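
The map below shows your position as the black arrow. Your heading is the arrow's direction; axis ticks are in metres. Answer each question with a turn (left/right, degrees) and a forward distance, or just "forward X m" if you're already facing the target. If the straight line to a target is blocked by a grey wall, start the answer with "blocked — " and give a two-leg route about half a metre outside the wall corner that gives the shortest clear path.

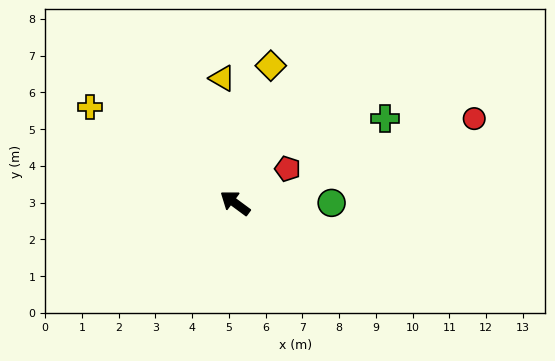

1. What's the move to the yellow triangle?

turn right 48°, forward 3.4 m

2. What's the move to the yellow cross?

turn left 3°, forward 4.7 m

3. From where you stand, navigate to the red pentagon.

turn right 110°, forward 1.7 m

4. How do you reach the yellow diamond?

turn right 68°, forward 3.9 m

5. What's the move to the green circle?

turn right 143°, forward 2.6 m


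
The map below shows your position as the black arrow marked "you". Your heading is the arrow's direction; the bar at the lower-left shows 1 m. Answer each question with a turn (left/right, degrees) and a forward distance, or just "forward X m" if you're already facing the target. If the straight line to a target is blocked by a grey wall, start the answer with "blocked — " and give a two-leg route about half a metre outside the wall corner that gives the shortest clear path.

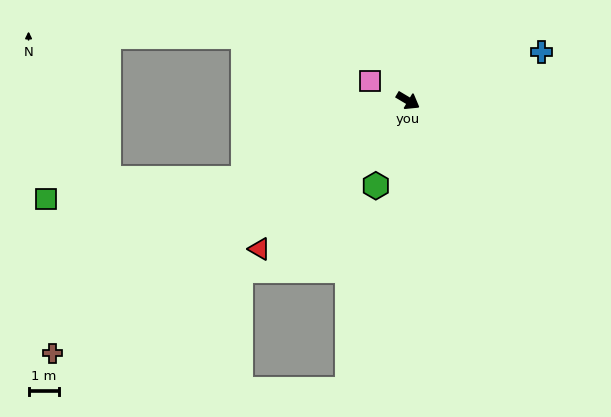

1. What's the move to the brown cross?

turn right 114°, forward 14.5 m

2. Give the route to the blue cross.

turn left 51°, forward 4.7 m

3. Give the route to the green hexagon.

turn right 80°, forward 3.0 m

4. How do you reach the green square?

blocked — turn right 124°, forward 6.1 m, then turn right 19°, forward 6.6 m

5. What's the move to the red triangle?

turn right 104°, forward 7.0 m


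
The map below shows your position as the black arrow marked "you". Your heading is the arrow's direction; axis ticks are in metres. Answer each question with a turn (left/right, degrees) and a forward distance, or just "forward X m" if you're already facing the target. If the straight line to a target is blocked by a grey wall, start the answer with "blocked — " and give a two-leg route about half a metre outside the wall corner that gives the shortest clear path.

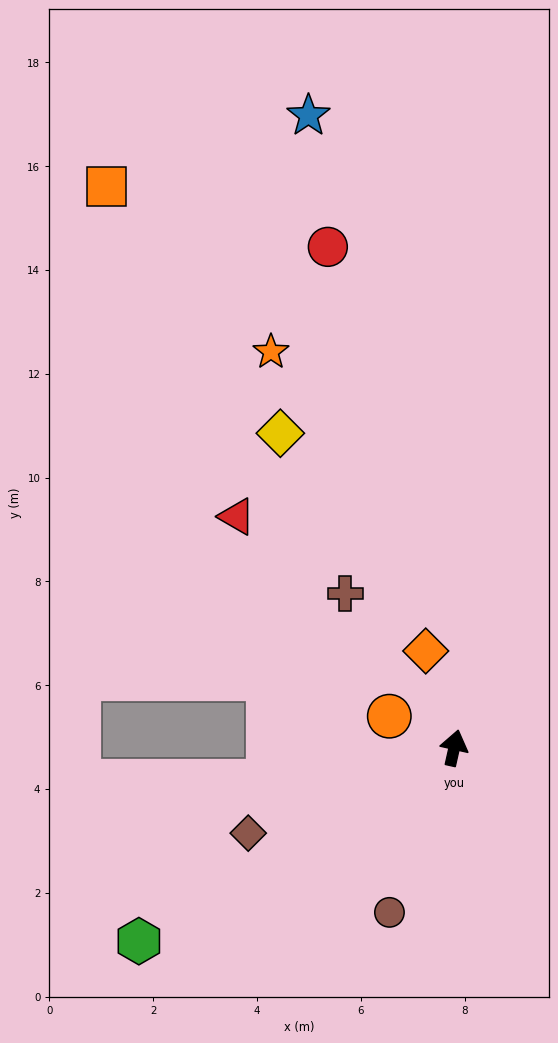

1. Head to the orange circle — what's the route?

turn left 77°, forward 1.4 m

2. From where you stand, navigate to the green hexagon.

turn left 134°, forward 7.1 m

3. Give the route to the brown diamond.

turn left 125°, forward 4.3 m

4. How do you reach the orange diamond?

turn left 29°, forward 1.9 m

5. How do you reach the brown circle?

turn left 171°, forward 3.4 m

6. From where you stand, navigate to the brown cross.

turn left 48°, forward 3.6 m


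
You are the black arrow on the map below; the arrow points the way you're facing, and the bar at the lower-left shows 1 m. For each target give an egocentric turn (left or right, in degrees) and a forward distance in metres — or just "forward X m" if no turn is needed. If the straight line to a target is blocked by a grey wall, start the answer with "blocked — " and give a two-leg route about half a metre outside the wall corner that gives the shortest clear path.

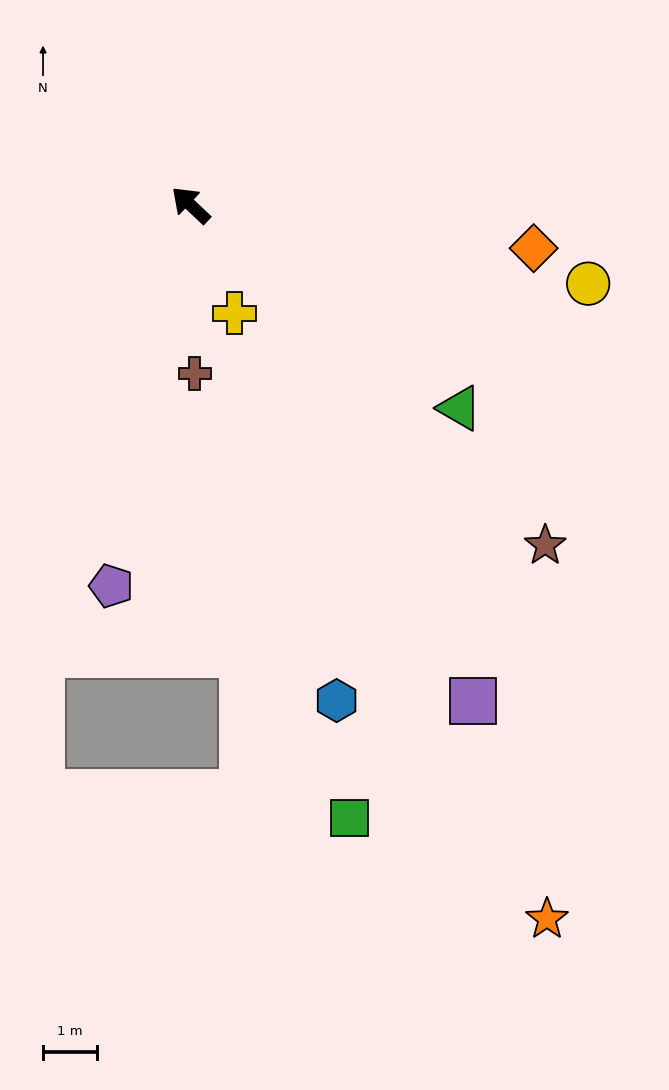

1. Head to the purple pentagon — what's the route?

turn left 122°, forward 7.2 m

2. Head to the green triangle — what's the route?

turn right 174°, forward 6.2 m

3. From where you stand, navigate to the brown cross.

turn left 135°, forward 3.1 m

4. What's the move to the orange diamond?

turn right 144°, forward 6.4 m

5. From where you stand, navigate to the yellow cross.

turn left 155°, forward 2.2 m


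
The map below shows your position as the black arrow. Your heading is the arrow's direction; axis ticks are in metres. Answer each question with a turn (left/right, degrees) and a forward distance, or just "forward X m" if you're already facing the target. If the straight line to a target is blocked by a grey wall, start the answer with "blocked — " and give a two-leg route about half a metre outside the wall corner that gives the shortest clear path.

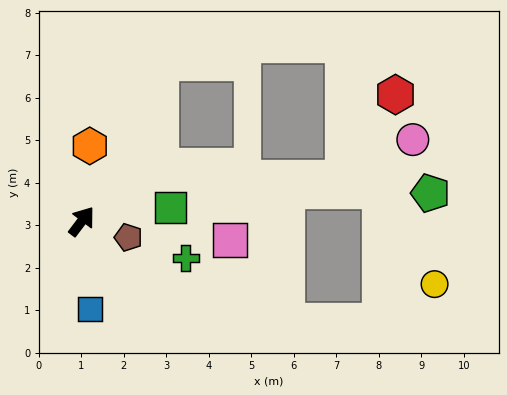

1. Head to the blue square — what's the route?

turn right 137°, forward 2.1 m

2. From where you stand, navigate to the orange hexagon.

turn left 31°, forward 1.8 m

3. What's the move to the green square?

turn right 44°, forward 2.1 m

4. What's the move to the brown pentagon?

turn right 72°, forward 1.2 m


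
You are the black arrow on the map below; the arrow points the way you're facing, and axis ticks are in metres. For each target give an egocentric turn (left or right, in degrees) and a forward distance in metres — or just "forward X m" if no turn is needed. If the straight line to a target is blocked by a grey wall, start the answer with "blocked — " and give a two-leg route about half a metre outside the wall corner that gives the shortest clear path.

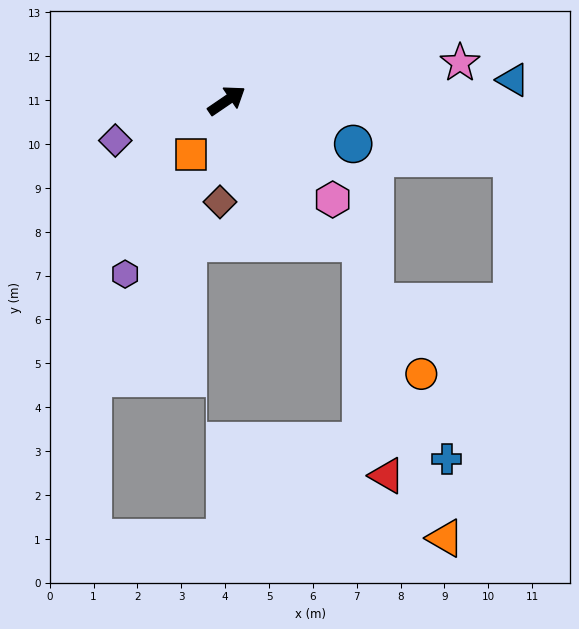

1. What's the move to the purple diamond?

turn left 165°, forward 2.7 m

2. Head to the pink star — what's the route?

turn right 25°, forward 5.4 m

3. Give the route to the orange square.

turn right 158°, forward 1.5 m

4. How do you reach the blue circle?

turn right 53°, forward 3.0 m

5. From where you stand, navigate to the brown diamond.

turn right 128°, forward 2.3 m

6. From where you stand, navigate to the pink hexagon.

turn right 77°, forward 3.3 m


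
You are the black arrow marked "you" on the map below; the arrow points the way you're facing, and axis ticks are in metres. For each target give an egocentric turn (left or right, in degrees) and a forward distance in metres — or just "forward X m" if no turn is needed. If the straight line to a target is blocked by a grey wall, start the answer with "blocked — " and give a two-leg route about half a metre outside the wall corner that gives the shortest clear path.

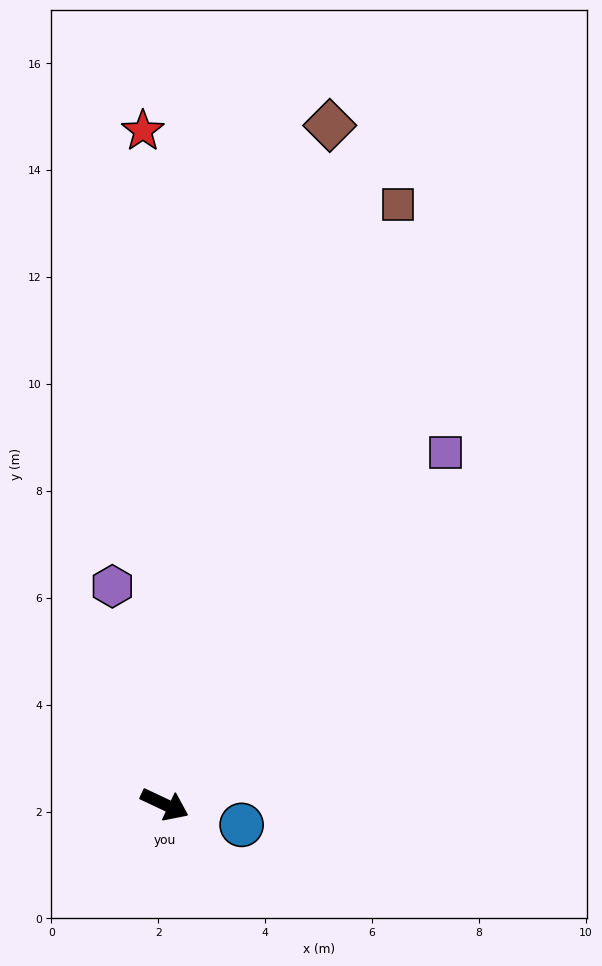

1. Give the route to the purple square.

turn left 77°, forward 8.4 m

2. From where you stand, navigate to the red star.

turn left 117°, forward 12.6 m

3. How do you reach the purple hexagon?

turn left 129°, forward 4.2 m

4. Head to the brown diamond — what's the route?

turn left 102°, forward 13.1 m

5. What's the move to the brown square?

turn left 94°, forward 12.0 m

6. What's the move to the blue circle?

turn left 10°, forward 1.5 m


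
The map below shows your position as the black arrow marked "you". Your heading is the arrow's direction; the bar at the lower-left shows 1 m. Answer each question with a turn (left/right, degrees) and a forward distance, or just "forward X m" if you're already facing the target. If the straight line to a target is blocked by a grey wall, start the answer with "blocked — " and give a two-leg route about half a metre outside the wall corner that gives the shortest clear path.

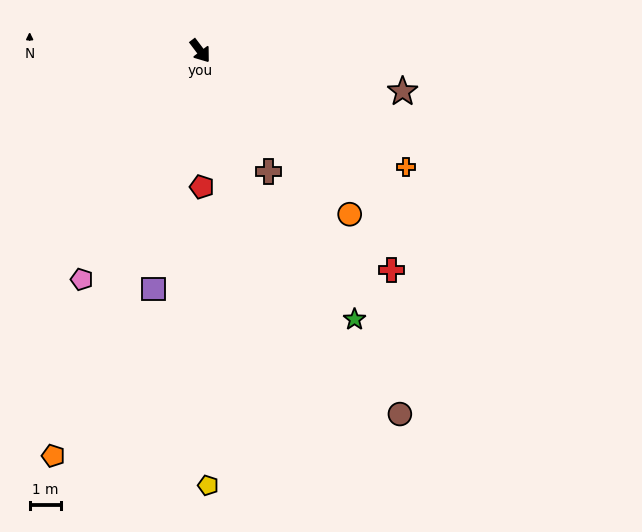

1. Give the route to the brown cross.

turn right 8°, forward 4.4 m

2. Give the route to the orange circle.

turn left 5°, forward 7.1 m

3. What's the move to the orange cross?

turn left 23°, forward 7.6 m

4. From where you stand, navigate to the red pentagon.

turn right 36°, forward 4.4 m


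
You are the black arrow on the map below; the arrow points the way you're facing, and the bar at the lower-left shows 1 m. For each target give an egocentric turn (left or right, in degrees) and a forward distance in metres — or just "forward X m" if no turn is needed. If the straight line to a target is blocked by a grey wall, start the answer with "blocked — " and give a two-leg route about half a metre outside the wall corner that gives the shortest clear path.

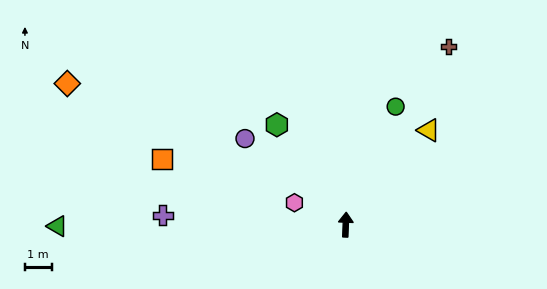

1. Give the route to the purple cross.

turn left 89°, forward 6.9 m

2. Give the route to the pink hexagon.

turn left 69°, forward 2.1 m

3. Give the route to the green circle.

turn right 21°, forward 4.8 m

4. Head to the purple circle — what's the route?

turn left 52°, forward 5.0 m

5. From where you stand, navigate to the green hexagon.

turn left 37°, forward 4.6 m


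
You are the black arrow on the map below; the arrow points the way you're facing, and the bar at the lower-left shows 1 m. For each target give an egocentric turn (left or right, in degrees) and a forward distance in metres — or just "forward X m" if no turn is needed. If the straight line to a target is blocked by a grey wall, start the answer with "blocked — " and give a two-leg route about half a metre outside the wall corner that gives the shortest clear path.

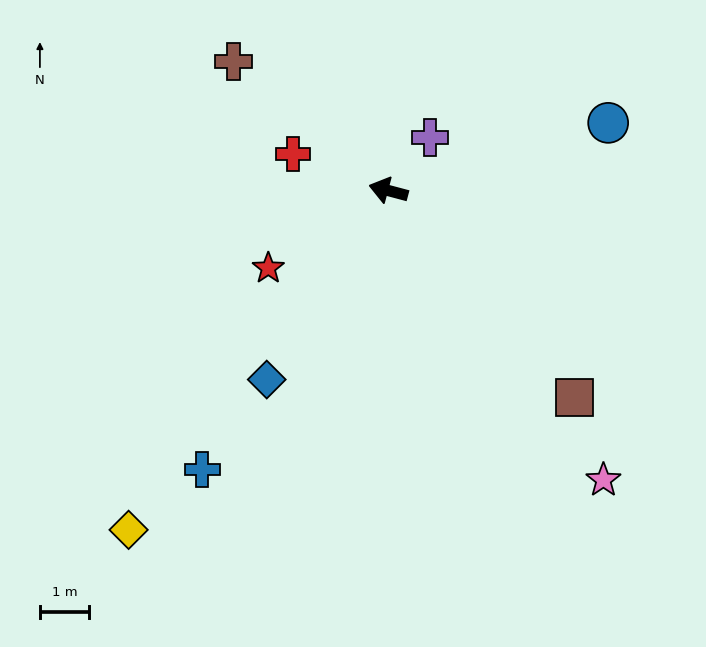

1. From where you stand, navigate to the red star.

turn left 48°, forward 2.9 m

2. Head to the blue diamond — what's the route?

turn left 72°, forward 4.6 m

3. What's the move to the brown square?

turn left 147°, forward 5.7 m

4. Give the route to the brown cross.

turn right 25°, forward 4.1 m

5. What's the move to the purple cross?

turn right 113°, forward 1.4 m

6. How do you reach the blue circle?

turn right 148°, forward 4.7 m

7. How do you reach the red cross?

turn right 6°, forward 2.1 m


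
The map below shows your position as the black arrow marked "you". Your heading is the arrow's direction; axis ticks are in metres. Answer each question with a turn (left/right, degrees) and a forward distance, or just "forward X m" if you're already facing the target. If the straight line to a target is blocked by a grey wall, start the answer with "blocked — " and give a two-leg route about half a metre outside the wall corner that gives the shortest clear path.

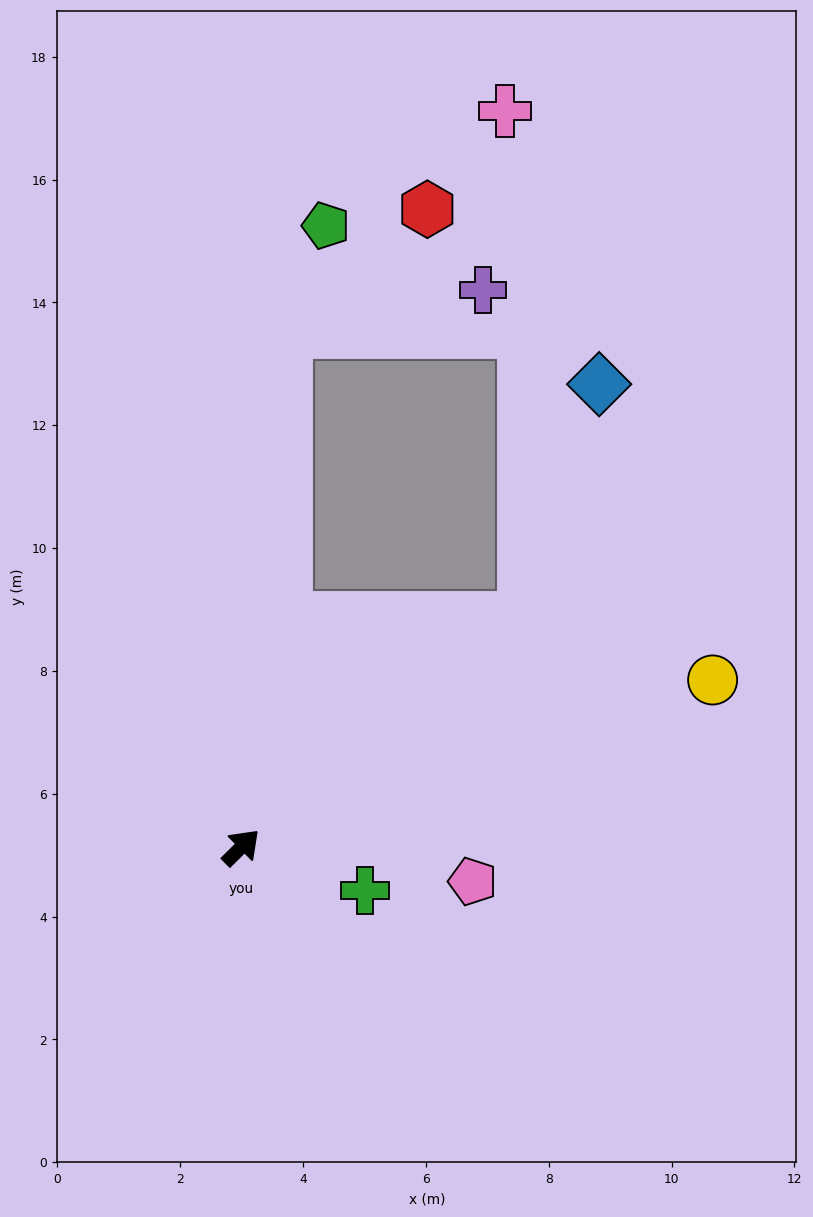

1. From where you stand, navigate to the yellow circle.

turn right 25°, forward 8.1 m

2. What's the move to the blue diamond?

blocked — turn right 6°, forward 5.9 m, then turn left 33°, forward 4.0 m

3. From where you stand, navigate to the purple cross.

blocked — turn left 40°, forward 8.4 m, then turn right 73°, forward 3.3 m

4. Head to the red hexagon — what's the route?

blocked — turn left 40°, forward 8.4 m, then turn right 44°, forward 3.0 m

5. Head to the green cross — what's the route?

turn right 64°, forward 2.1 m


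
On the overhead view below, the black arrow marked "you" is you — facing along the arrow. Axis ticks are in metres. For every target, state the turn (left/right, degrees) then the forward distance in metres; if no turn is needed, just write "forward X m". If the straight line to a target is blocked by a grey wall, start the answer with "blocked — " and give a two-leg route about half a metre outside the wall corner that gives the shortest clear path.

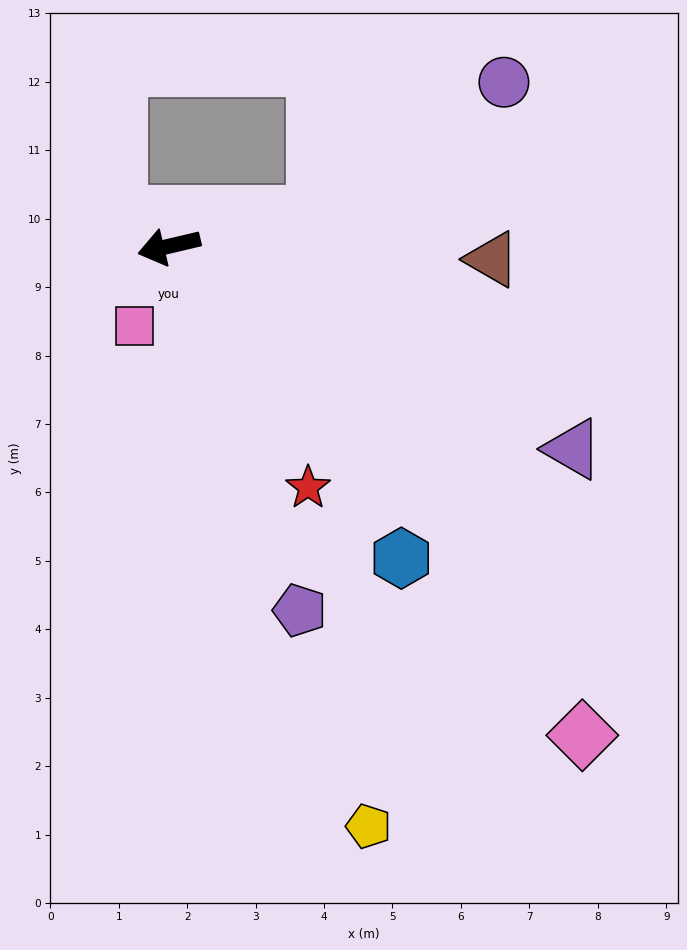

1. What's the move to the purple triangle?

turn left 140°, forward 6.6 m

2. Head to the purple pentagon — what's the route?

turn left 96°, forward 5.7 m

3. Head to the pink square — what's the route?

turn left 53°, forward 1.3 m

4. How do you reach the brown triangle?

turn left 164°, forward 4.7 m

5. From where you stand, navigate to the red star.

turn left 107°, forward 4.1 m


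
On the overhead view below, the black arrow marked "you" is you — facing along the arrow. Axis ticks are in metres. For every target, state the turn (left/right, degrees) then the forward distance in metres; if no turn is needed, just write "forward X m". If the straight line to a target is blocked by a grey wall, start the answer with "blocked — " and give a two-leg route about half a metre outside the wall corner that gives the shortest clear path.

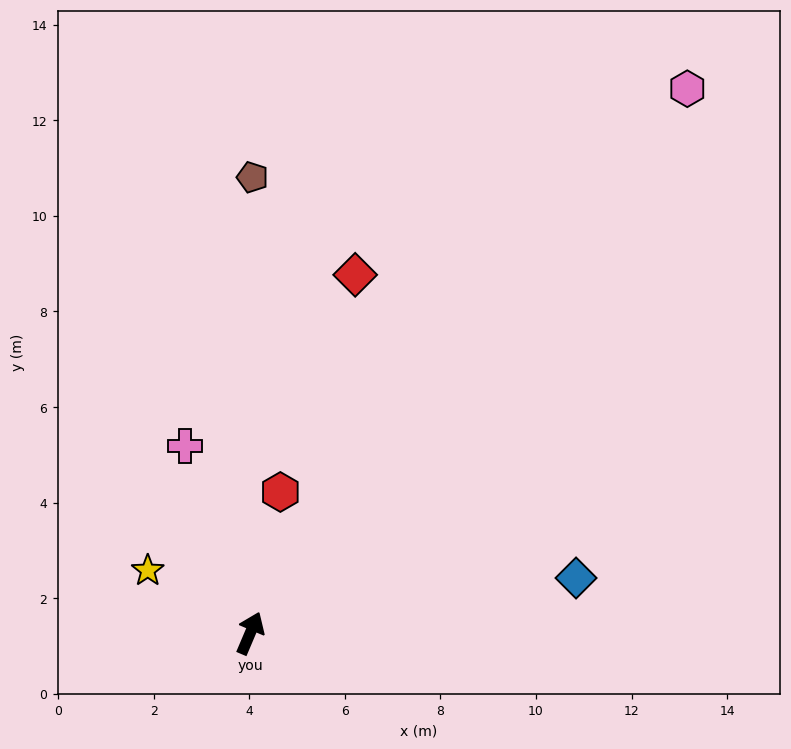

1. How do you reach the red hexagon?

turn left 11°, forward 3.0 m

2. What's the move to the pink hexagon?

turn right 16°, forward 14.6 m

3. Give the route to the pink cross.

turn left 42°, forward 4.1 m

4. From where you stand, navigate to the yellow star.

turn left 82°, forward 2.5 m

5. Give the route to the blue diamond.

turn right 57°, forward 6.9 m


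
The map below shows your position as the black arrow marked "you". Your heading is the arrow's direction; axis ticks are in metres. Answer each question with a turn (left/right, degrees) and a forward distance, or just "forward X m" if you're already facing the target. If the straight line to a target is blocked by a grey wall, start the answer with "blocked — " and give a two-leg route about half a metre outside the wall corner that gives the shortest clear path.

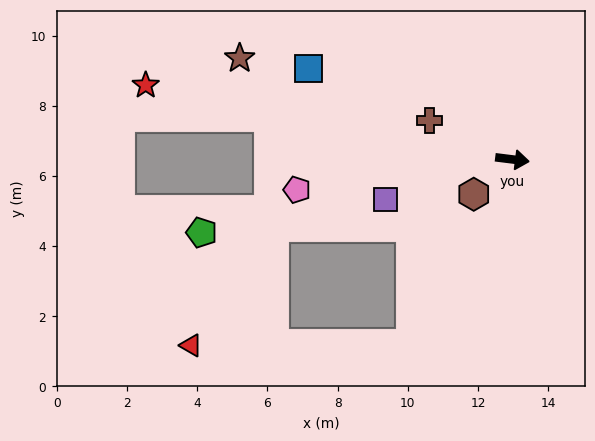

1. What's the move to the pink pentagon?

turn right 165°, forward 6.2 m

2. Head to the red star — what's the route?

turn left 176°, forward 10.7 m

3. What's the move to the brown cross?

turn left 162°, forward 2.6 m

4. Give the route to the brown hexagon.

turn right 131°, forward 1.5 m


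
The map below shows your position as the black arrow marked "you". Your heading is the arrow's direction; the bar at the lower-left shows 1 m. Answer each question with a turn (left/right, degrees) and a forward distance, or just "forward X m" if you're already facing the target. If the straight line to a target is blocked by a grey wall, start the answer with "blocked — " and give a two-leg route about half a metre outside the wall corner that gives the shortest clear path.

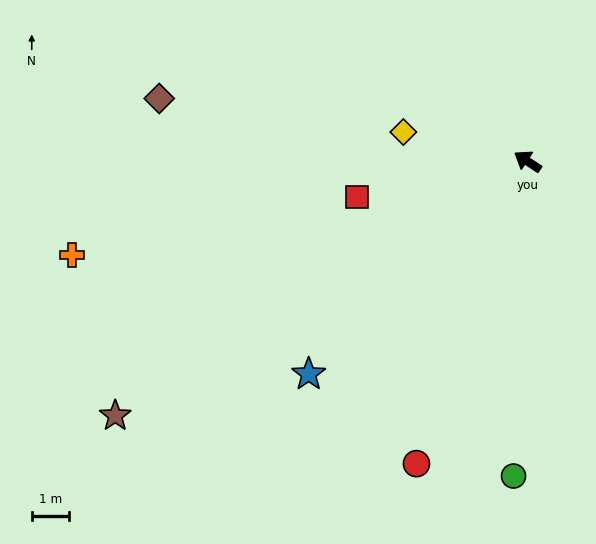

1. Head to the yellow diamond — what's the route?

turn left 20°, forward 3.5 m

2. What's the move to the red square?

turn left 45°, forward 4.7 m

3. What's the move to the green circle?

turn left 121°, forward 8.5 m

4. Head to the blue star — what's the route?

turn left 78°, forward 8.3 m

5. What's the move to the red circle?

turn left 103°, forward 8.7 m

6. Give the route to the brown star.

turn left 65°, forward 13.1 m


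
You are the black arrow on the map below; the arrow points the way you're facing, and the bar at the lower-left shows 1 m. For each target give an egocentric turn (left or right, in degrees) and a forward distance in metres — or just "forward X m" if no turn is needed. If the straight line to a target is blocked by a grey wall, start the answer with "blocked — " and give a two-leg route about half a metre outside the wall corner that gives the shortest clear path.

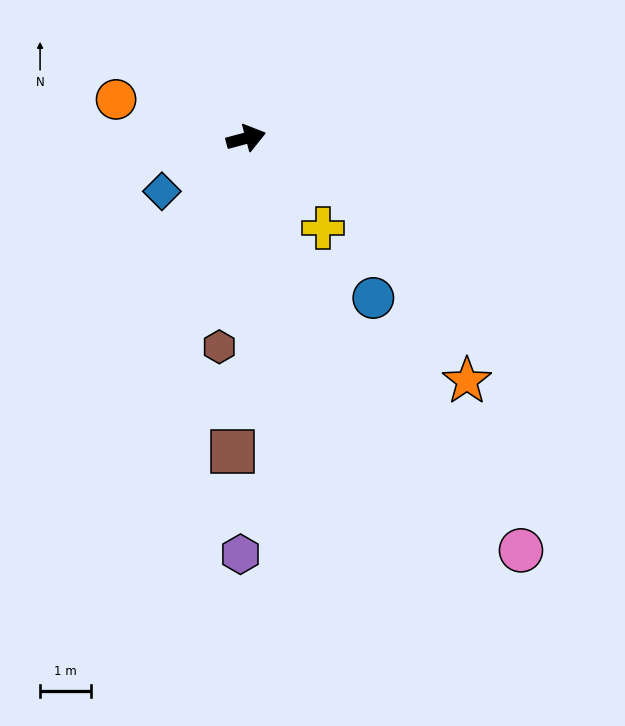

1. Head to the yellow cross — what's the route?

turn right 64°, forward 2.3 m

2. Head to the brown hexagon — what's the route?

turn right 112°, forward 4.1 m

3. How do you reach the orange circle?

turn left 148°, forward 2.7 m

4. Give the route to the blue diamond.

turn right 163°, forward 1.9 m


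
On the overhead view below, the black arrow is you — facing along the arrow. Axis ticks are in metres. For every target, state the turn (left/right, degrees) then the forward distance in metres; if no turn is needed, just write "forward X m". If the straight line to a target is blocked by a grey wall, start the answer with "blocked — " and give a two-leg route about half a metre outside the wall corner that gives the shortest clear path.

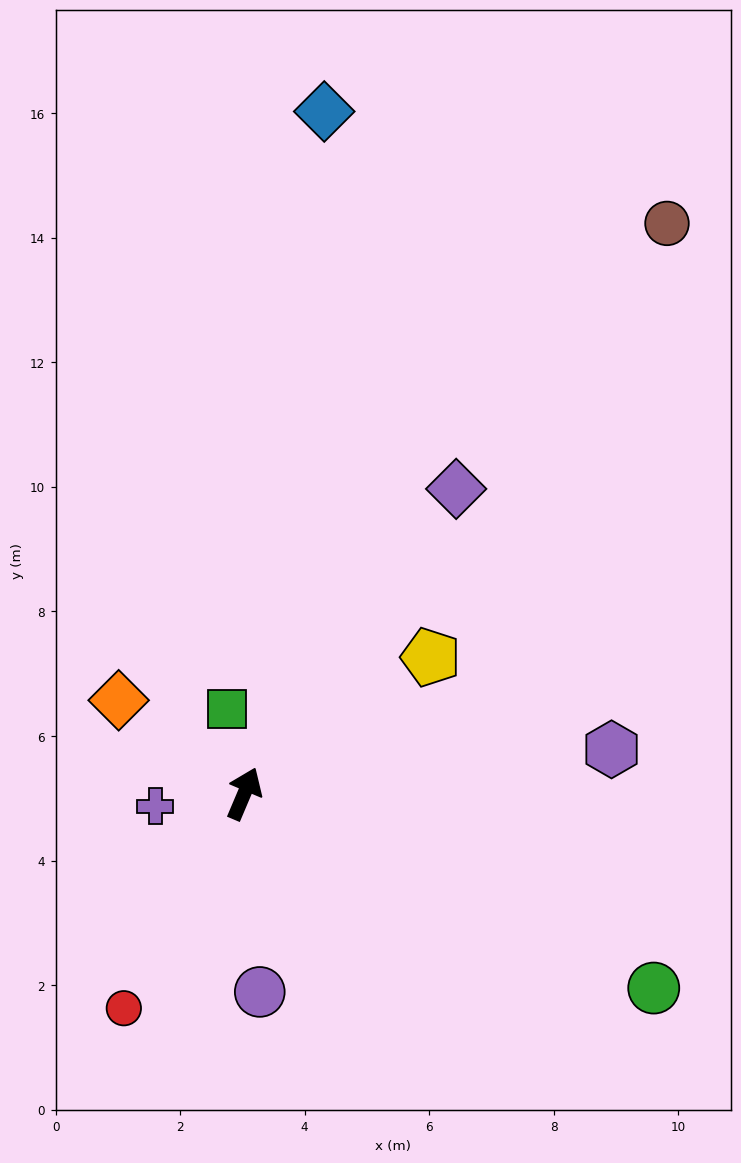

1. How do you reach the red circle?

turn left 174°, forward 4.0 m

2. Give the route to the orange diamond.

turn left 76°, forward 2.5 m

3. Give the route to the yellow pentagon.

turn right 31°, forward 3.7 m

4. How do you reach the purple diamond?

turn right 12°, forward 6.0 m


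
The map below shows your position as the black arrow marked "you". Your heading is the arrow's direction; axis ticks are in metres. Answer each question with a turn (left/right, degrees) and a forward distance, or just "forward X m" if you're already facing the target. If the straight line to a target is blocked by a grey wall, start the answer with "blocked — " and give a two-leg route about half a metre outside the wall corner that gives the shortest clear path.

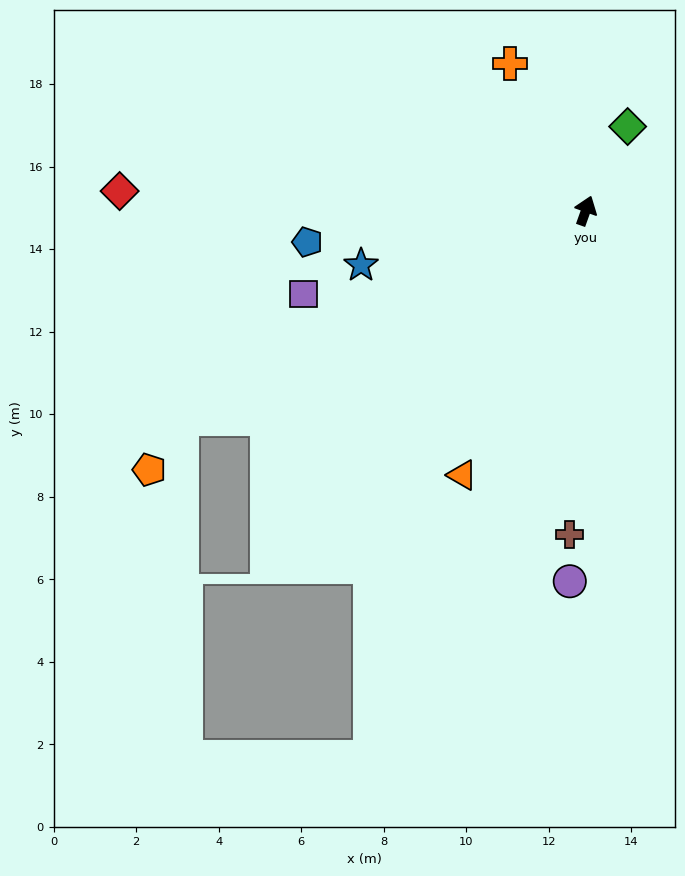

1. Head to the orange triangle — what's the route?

turn left 175°, forward 7.1 m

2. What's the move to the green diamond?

turn right 7°, forward 2.3 m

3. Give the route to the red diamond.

turn left 107°, forward 11.3 m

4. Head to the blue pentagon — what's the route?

turn left 116°, forward 6.8 m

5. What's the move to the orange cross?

turn left 47°, forward 4.0 m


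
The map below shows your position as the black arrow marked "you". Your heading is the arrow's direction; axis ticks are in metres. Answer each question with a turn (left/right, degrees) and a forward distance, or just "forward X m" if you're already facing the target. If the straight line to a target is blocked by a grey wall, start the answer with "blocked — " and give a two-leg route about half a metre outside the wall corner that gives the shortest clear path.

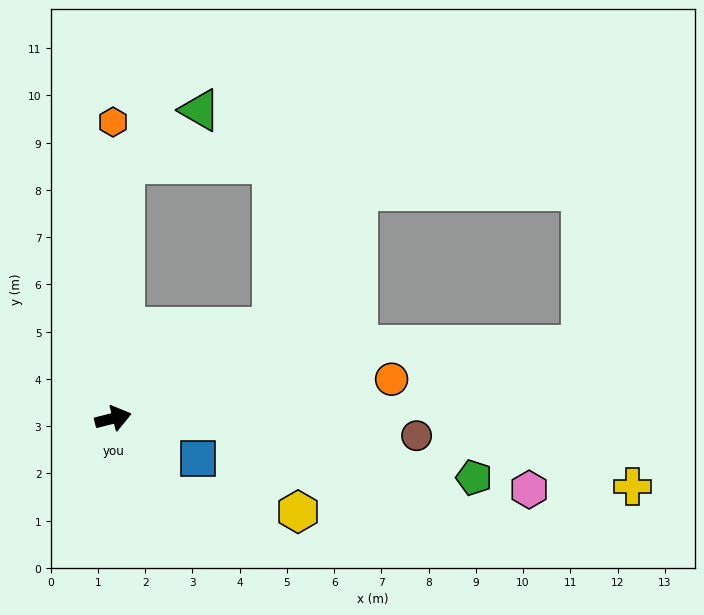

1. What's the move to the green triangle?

blocked — turn left 73°, forward 5.4 m, then turn right 52°, forward 2.0 m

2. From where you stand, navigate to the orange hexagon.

turn left 76°, forward 6.3 m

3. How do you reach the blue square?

turn right 40°, forward 2.0 m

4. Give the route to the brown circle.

turn right 17°, forward 6.4 m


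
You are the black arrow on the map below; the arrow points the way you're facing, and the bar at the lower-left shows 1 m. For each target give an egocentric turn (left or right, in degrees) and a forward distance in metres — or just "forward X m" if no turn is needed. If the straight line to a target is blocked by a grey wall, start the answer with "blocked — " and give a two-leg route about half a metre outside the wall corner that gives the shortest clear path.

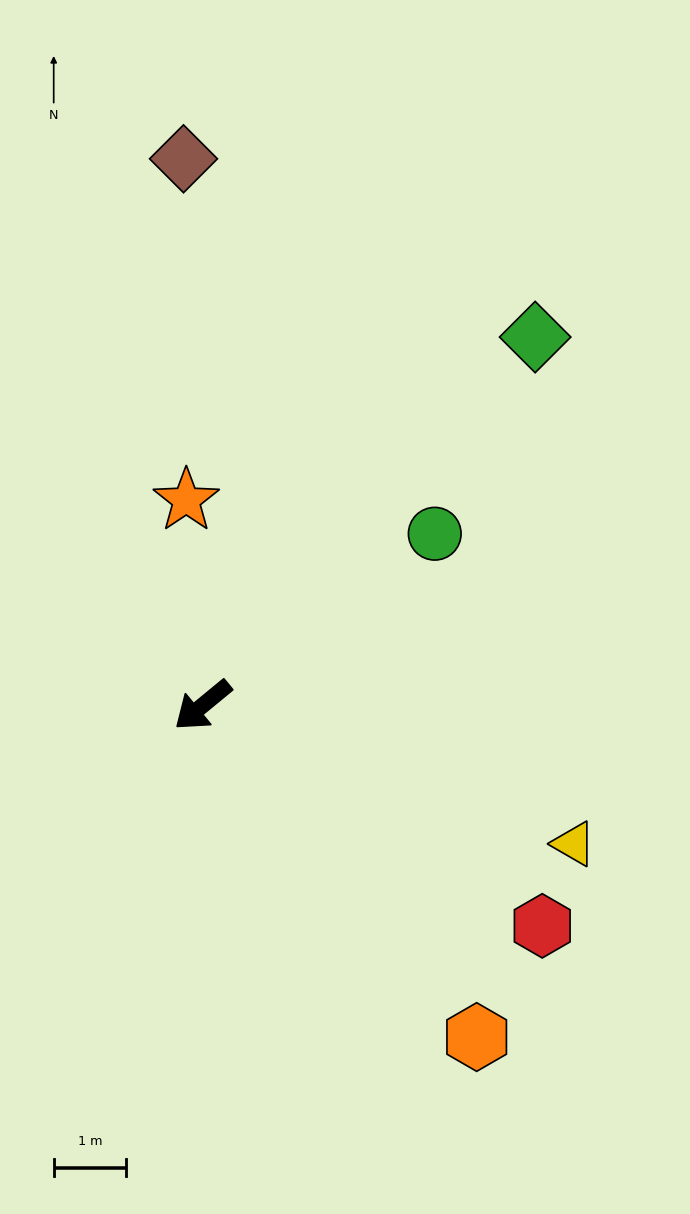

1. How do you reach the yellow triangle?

turn left 120°, forward 5.5 m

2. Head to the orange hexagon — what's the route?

turn left 90°, forward 5.9 m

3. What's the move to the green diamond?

turn right 172°, forward 6.8 m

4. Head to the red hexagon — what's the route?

turn left 108°, forward 5.6 m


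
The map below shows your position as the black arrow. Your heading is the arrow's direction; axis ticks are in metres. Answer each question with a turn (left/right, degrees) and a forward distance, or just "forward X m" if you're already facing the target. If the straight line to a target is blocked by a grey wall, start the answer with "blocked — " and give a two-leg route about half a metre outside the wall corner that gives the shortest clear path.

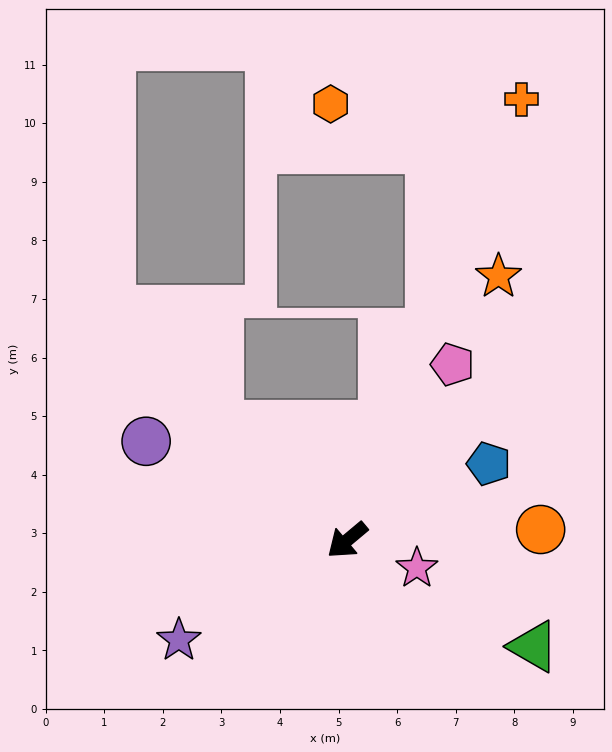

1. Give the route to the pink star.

turn left 118°, forward 1.3 m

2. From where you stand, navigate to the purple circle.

turn right 66°, forward 3.8 m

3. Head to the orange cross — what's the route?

turn right 151°, forward 8.1 m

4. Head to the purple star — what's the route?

turn right 9°, forward 3.3 m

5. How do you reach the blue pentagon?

turn left 168°, forward 2.7 m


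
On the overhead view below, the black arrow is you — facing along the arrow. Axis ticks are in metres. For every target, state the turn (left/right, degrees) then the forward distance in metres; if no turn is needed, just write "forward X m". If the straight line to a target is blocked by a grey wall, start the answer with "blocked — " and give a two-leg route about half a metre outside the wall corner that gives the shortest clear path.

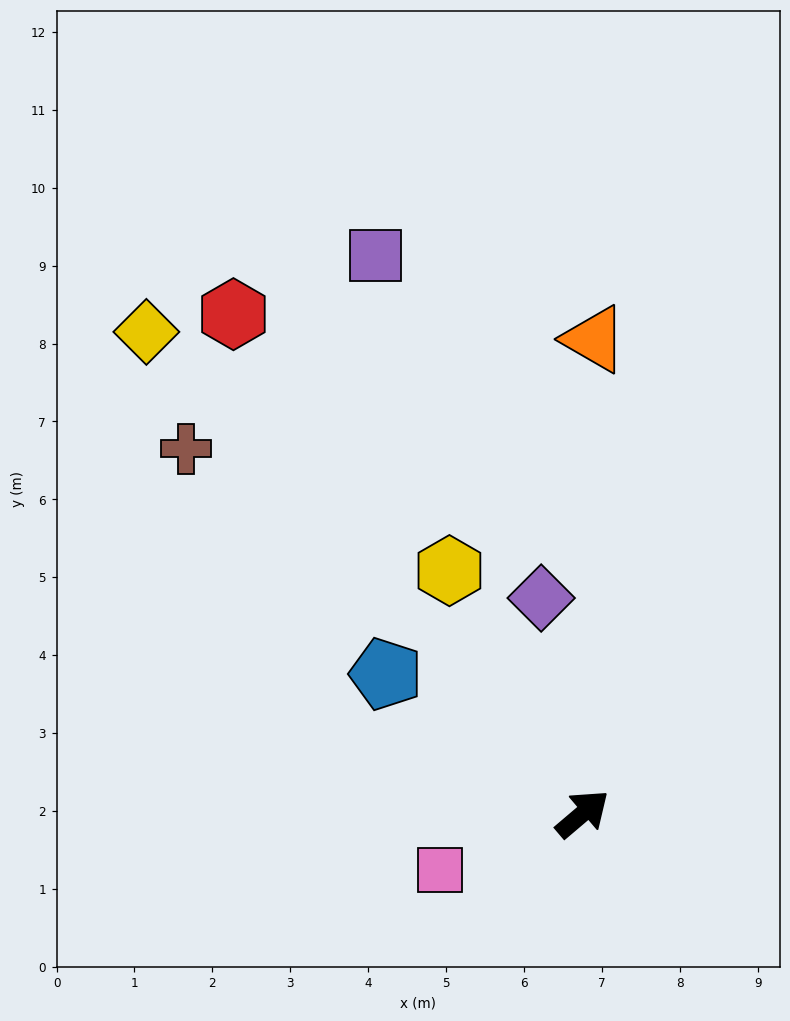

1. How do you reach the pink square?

turn left 161°, forward 2.0 m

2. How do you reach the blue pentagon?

turn left 104°, forward 3.1 m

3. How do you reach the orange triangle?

turn left 48°, forward 6.1 m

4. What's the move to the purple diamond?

turn left 61°, forward 2.8 m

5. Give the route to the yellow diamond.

turn left 92°, forward 8.3 m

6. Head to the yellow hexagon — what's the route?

turn left 78°, forward 3.6 m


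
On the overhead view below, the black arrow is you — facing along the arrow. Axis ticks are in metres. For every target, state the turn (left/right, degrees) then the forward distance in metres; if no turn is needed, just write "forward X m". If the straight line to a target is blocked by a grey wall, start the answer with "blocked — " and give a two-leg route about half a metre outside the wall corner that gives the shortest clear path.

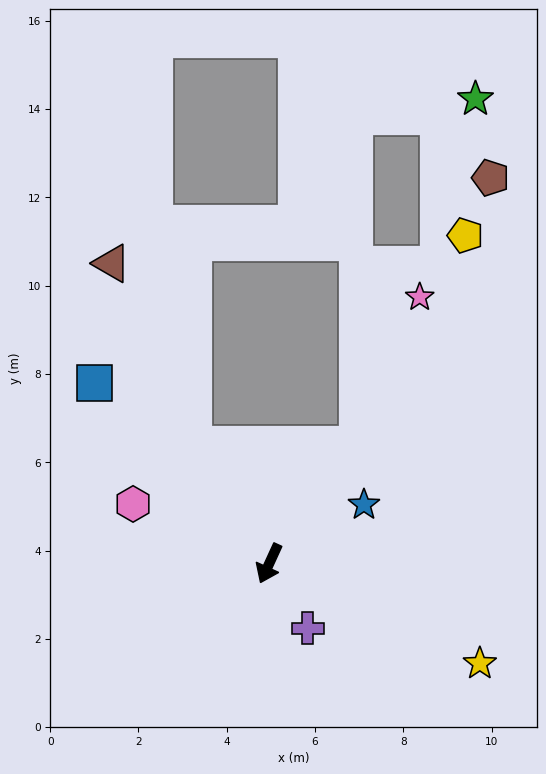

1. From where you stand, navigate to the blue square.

turn right 111°, forward 5.7 m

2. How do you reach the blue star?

turn left 146°, forward 2.5 m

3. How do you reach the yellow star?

turn left 89°, forward 5.3 m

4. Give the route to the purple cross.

turn left 55°, forward 1.7 m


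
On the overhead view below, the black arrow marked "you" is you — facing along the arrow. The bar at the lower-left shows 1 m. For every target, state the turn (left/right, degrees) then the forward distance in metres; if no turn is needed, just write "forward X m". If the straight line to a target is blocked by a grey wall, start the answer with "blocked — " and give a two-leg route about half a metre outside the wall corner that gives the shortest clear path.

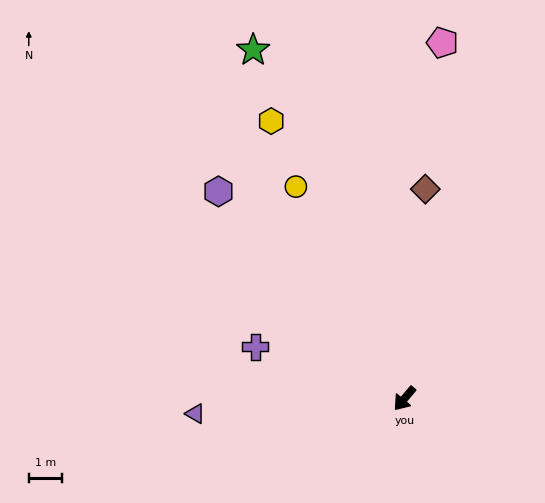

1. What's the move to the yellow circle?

turn right 113°, forward 7.2 m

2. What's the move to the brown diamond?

turn right 146°, forward 6.3 m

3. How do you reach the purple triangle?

turn right 46°, forward 6.3 m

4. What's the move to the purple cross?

turn right 69°, forward 4.7 m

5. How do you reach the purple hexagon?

turn right 98°, forward 8.4 m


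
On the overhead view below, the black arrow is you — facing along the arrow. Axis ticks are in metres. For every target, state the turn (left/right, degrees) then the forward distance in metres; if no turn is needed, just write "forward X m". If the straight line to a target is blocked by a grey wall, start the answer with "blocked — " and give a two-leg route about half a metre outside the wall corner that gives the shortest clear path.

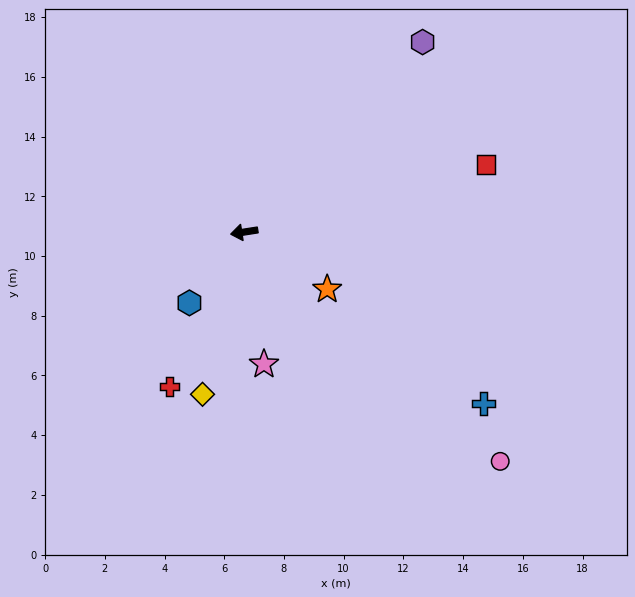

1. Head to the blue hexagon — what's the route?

turn left 43°, forward 3.0 m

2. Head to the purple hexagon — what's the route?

turn right 142°, forward 8.7 m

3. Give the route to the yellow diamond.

turn left 67°, forward 5.6 m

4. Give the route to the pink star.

turn left 90°, forward 4.5 m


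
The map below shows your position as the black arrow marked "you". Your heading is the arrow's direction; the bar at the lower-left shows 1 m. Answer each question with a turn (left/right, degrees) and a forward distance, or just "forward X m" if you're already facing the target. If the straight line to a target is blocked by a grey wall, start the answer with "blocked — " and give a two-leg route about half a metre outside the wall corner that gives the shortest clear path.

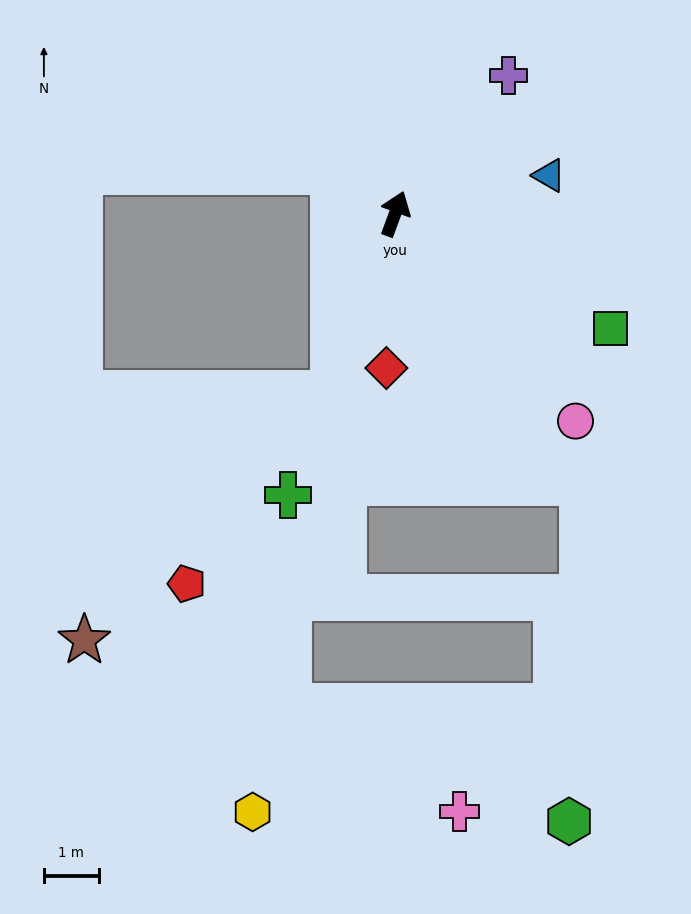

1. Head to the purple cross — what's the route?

turn right 19°, forward 3.2 m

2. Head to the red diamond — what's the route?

turn right 163°, forward 2.8 m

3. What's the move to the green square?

turn right 98°, forward 4.4 m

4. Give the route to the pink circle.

turn right 119°, forward 5.0 m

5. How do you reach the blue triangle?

turn right 56°, forward 2.9 m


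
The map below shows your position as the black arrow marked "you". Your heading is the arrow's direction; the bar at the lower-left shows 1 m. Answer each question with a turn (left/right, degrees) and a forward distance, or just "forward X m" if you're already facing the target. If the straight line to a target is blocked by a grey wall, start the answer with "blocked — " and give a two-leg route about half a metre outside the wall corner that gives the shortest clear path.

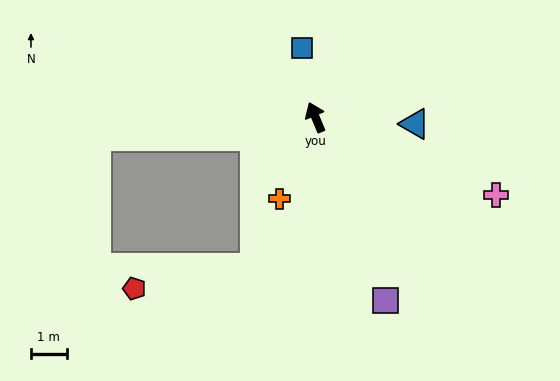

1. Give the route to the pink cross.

turn right 136°, forward 5.5 m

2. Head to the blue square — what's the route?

turn right 12°, forward 2.0 m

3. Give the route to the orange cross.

turn left 134°, forward 2.5 m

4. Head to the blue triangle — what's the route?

turn right 117°, forward 2.8 m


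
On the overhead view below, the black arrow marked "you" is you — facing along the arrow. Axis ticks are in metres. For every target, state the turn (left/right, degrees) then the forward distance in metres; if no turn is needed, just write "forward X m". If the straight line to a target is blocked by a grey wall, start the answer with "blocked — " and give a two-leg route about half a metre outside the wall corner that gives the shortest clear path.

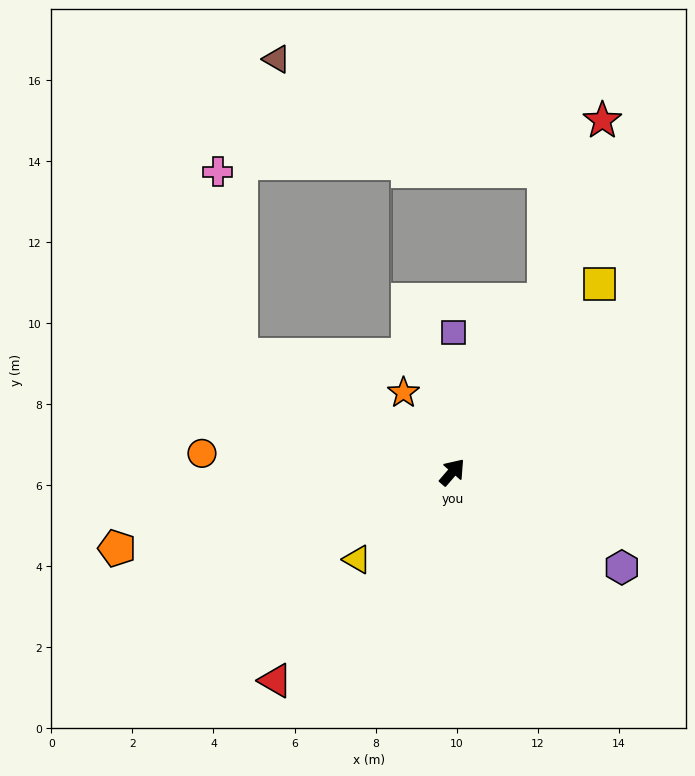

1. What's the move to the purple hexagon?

turn right 79°, forward 4.8 m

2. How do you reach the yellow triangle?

turn left 173°, forward 3.2 m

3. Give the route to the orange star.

turn left 72°, forward 2.3 m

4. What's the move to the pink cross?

blocked — turn left 102°, forward 6.0 m, then turn right 54°, forward 4.6 m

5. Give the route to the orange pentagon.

turn left 144°, forward 8.5 m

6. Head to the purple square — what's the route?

turn left 40°, forward 3.4 m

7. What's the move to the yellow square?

turn left 3°, forward 5.9 m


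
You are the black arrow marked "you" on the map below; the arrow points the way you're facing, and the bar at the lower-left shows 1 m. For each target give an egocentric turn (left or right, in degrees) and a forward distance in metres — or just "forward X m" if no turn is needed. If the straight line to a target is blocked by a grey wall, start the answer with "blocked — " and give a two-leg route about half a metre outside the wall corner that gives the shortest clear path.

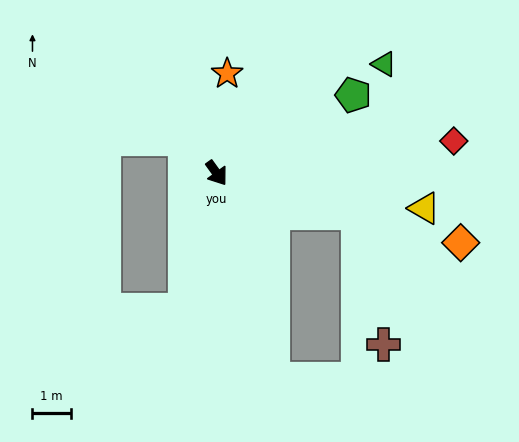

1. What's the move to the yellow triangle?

turn left 45°, forward 5.5 m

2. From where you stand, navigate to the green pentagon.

turn left 84°, forward 4.1 m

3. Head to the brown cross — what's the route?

blocked — turn left 38°, forward 3.8 m, then turn right 63°, forward 3.5 m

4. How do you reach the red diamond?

turn left 62°, forward 6.2 m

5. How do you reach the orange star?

turn left 138°, forward 2.6 m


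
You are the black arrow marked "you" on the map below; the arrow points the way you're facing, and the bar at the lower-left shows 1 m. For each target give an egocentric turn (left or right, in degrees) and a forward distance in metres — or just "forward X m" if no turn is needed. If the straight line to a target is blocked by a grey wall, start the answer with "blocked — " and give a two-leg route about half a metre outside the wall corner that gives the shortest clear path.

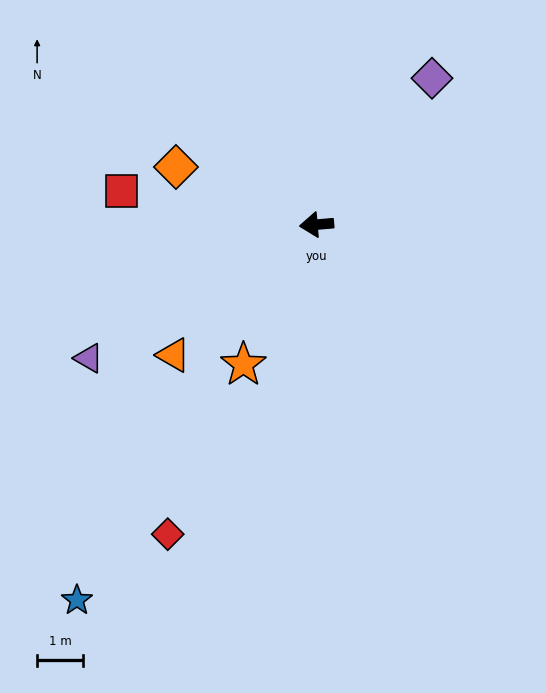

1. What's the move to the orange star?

turn left 58°, forward 3.4 m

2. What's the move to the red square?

turn right 15°, forward 4.3 m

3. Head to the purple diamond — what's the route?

turn right 133°, forward 4.0 m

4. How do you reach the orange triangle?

turn left 37°, forward 4.2 m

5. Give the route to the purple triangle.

turn left 26°, forward 5.7 m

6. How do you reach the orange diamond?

turn right 27°, forward 3.3 m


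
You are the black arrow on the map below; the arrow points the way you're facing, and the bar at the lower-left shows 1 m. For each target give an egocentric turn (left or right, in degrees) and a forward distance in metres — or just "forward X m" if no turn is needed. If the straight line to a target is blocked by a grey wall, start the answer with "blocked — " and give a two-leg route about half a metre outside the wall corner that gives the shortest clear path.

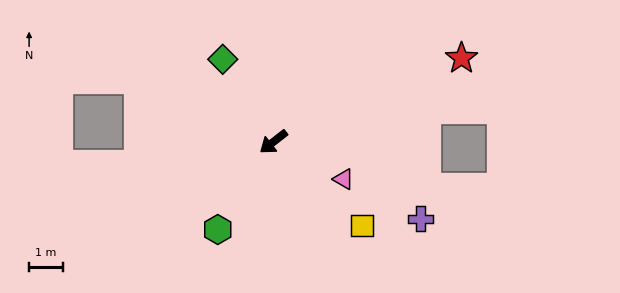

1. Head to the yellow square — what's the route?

turn left 99°, forward 3.6 m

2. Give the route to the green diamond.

turn right 96°, forward 2.9 m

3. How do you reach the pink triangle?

turn left 114°, forward 2.4 m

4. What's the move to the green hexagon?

turn left 20°, forward 3.1 m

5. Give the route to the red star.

turn left 166°, forward 6.1 m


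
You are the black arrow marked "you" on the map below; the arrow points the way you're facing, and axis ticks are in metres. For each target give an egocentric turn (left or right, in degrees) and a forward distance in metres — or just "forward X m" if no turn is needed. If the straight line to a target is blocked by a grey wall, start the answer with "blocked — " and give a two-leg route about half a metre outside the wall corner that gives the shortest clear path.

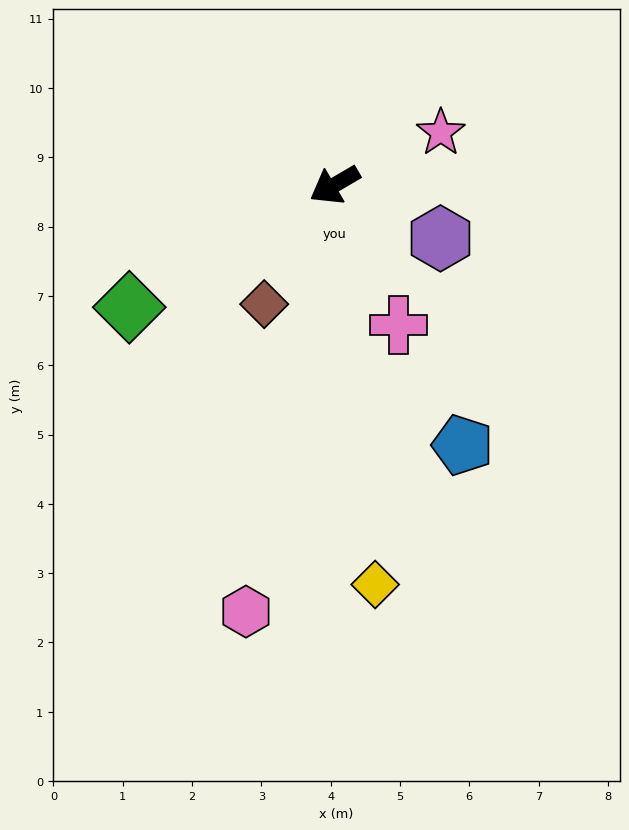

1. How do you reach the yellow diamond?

turn left 65°, forward 5.8 m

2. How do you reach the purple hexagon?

turn left 123°, forward 1.7 m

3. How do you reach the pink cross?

turn left 84°, forward 2.2 m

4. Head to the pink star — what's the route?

turn left 176°, forward 1.7 m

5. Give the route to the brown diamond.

turn left 29°, forward 2.0 m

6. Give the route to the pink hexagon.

turn left 48°, forward 6.3 m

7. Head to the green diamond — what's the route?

forward 3.4 m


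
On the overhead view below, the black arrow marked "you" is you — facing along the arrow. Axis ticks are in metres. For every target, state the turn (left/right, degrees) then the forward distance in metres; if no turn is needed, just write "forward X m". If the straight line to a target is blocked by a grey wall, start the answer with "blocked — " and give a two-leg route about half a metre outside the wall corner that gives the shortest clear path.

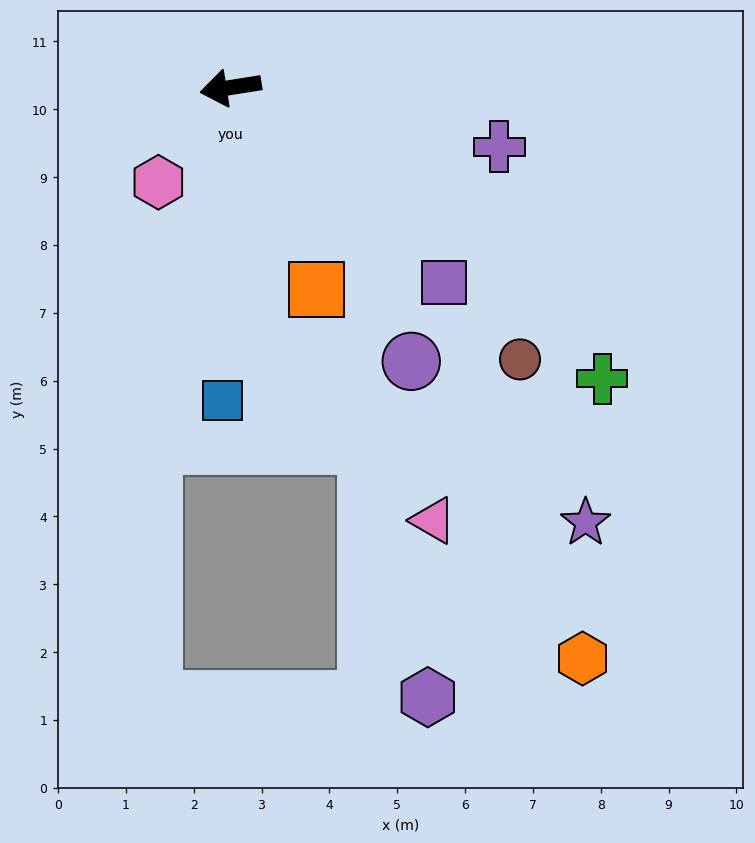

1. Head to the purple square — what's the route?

turn left 129°, forward 4.3 m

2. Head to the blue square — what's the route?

turn left 80°, forward 4.6 m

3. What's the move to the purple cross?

turn left 159°, forward 4.1 m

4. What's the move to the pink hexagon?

turn left 44°, forward 1.8 m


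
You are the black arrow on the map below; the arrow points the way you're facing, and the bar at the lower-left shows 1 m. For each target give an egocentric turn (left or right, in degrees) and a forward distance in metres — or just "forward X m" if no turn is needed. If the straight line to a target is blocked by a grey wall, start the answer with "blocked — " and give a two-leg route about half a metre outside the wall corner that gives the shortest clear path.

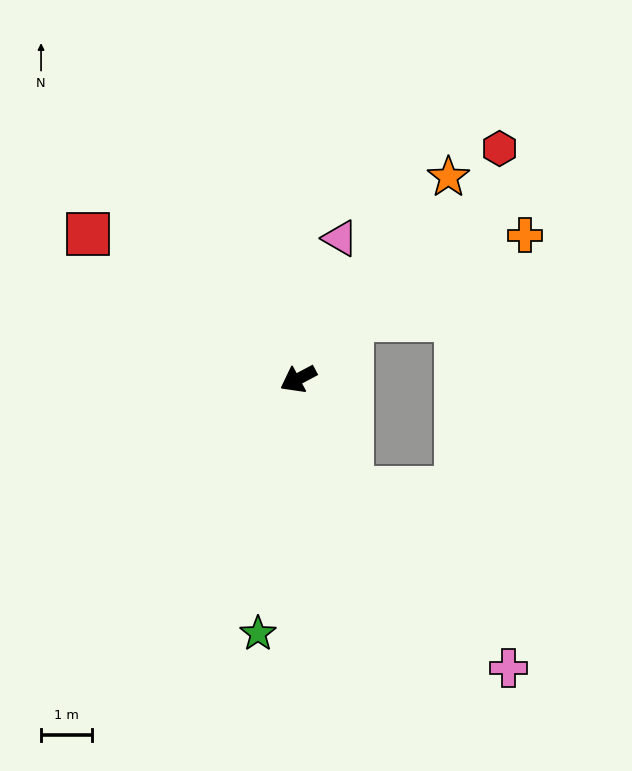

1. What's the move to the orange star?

turn right 155°, forward 4.9 m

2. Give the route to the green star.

turn left 53°, forward 5.0 m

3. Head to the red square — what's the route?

turn right 63°, forward 5.0 m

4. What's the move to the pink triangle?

turn right 135°, forward 2.9 m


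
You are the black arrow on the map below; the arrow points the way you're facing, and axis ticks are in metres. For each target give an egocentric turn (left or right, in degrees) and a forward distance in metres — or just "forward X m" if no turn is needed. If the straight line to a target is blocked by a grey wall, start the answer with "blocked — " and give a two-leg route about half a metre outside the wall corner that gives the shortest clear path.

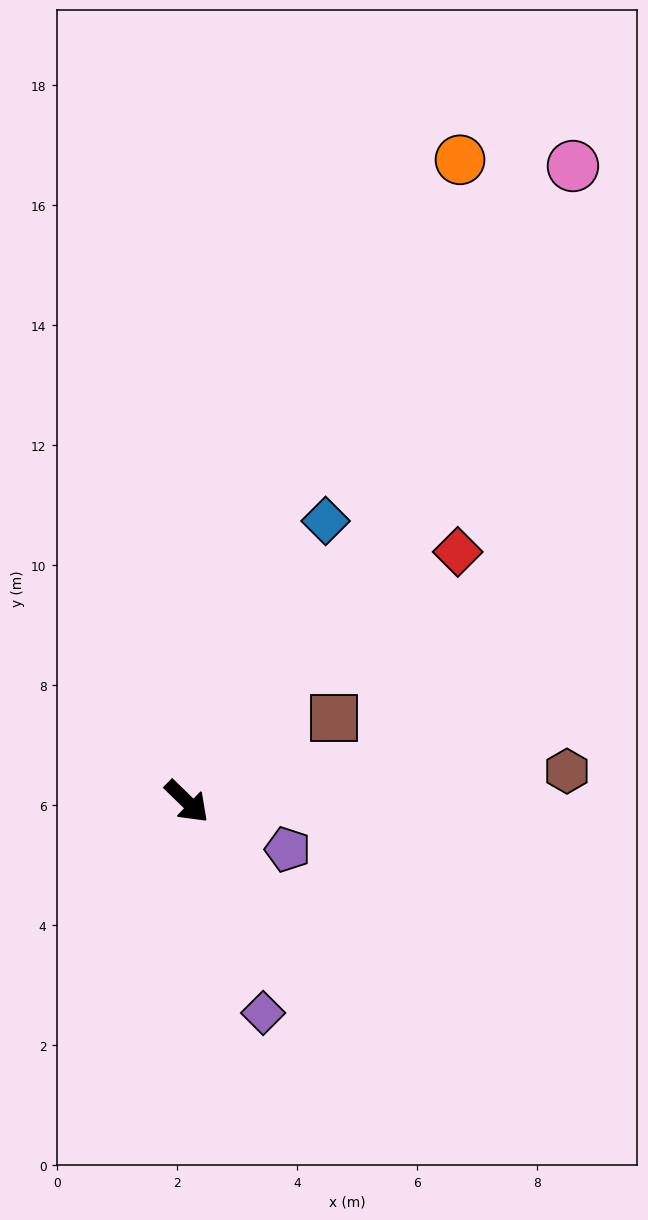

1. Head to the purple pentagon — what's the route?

turn left 19°, forward 1.9 m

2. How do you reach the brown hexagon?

turn left 49°, forward 6.4 m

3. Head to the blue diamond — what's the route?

turn left 108°, forward 5.2 m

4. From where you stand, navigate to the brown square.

turn left 74°, forward 2.8 m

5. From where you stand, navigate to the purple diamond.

turn right 26°, forward 3.7 m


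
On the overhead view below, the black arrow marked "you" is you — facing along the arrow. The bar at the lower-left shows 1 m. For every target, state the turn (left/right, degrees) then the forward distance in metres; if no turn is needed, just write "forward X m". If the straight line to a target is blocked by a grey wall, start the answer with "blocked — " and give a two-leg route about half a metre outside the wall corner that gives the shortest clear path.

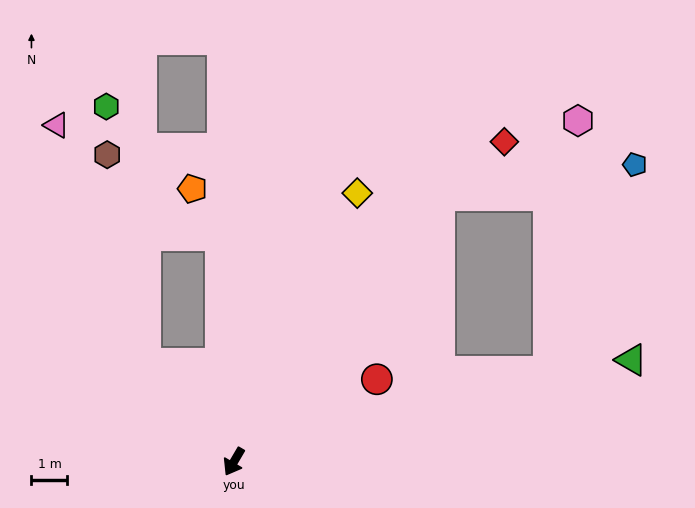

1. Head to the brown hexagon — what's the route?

blocked — turn right 108°, forward 3.7 m, then turn right 31°, forward 5.9 m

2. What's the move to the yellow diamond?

turn right 174°, forward 8.2 m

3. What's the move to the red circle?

turn left 150°, forward 4.6 m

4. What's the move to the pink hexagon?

blocked — turn left 137°, forward 9.1 m, then turn left 67°, forward 7.0 m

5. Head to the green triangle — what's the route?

turn left 135°, forward 11.4 m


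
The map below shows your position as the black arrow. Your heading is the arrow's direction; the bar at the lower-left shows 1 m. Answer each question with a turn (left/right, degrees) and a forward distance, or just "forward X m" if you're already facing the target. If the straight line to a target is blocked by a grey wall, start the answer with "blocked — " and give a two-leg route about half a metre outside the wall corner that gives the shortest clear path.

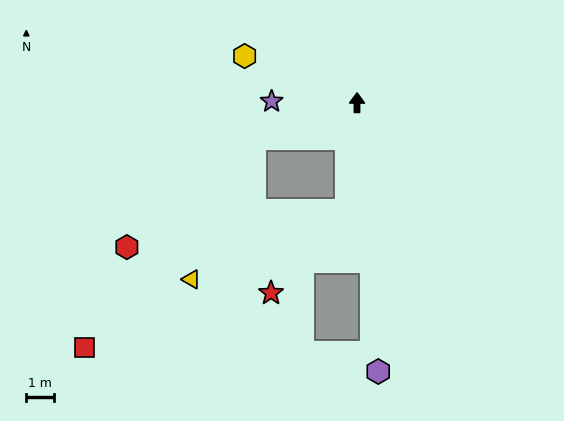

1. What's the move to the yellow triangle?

blocked — turn left 110°, forward 4.0 m, then turn left 46°, forward 5.6 m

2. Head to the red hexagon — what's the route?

blocked — turn left 110°, forward 4.0 m, then turn left 21°, forward 6.1 m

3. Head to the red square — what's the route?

blocked — turn left 110°, forward 4.0 m, then turn left 31°, forward 9.8 m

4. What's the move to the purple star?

turn left 90°, forward 3.1 m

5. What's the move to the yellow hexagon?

turn left 68°, forward 4.4 m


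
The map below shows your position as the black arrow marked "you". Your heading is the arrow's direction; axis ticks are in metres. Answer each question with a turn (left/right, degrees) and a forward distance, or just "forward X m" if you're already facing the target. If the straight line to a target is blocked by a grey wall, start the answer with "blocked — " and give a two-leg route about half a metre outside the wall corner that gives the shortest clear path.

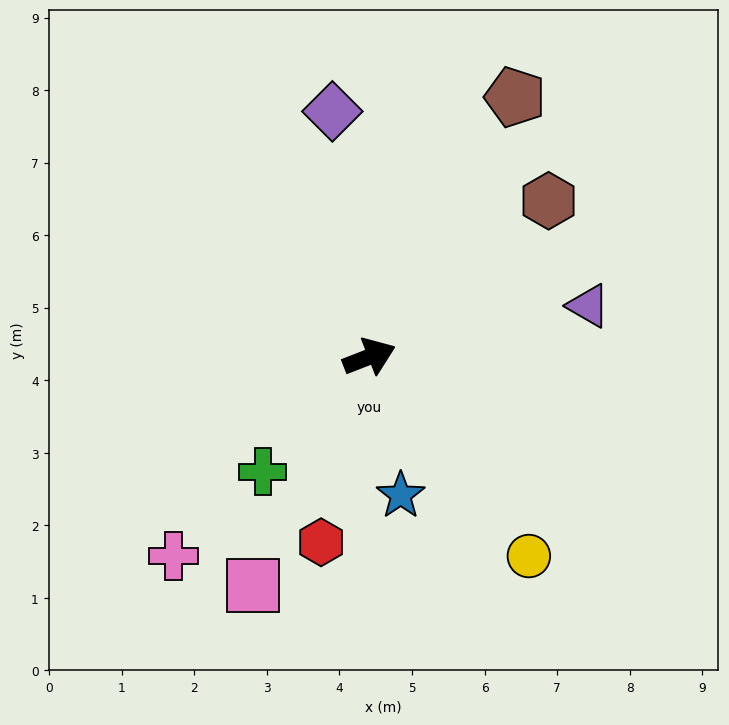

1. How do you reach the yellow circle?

turn right 73°, forward 3.5 m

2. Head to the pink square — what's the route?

turn right 138°, forward 3.5 m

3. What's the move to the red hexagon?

turn right 126°, forward 2.6 m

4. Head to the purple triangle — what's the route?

turn right 8°, forward 3.1 m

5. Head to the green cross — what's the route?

turn right 154°, forward 2.2 m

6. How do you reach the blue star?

turn right 99°, forward 2.0 m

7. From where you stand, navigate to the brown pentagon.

turn left 39°, forward 4.1 m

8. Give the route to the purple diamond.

turn left 77°, forward 3.4 m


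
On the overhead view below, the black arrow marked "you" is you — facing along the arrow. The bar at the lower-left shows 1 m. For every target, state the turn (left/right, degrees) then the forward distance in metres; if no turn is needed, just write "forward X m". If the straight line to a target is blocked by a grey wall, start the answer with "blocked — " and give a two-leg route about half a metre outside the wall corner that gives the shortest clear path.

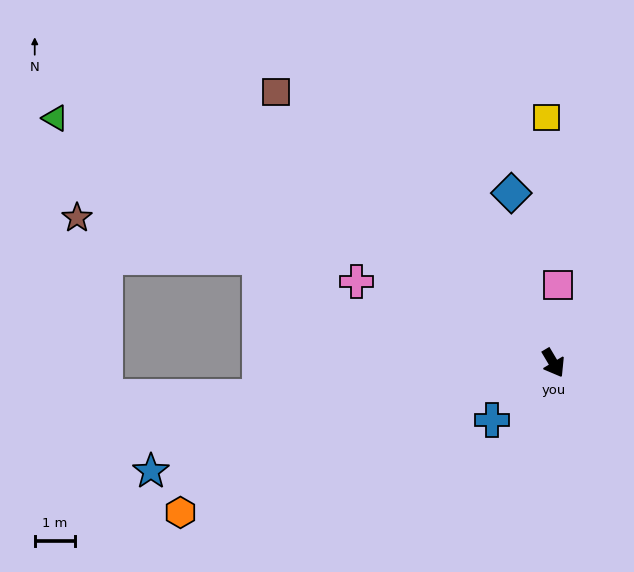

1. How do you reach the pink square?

turn left 146°, forward 1.9 m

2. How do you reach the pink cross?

turn right 143°, forward 5.3 m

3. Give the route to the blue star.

turn right 106°, forward 10.3 m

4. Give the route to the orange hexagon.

turn right 99°, forward 10.0 m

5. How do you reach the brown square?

turn right 165°, forward 9.6 m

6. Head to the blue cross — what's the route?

turn right 78°, forward 2.1 m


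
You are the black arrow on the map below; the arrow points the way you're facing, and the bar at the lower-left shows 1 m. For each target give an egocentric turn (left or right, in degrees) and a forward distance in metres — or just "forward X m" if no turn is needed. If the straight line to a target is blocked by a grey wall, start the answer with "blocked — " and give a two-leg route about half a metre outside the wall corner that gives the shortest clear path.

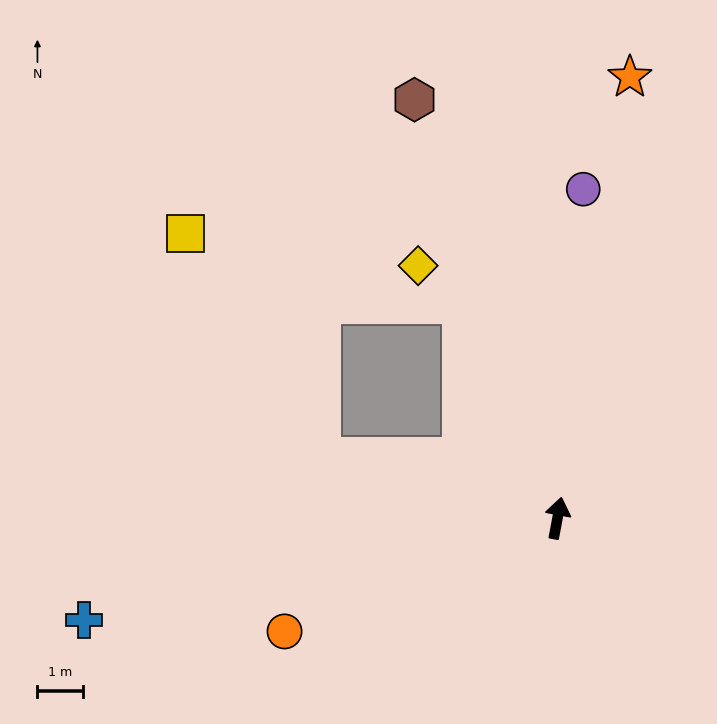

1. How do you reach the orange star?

forward 9.8 m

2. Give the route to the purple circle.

turn left 6°, forward 7.2 m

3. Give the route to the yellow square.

blocked — turn left 86°, forward 5.4 m, then turn right 44°, forward 5.7 m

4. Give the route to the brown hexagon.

turn left 29°, forward 9.7 m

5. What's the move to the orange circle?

turn left 123°, forward 6.5 m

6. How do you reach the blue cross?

turn left 113°, forward 10.6 m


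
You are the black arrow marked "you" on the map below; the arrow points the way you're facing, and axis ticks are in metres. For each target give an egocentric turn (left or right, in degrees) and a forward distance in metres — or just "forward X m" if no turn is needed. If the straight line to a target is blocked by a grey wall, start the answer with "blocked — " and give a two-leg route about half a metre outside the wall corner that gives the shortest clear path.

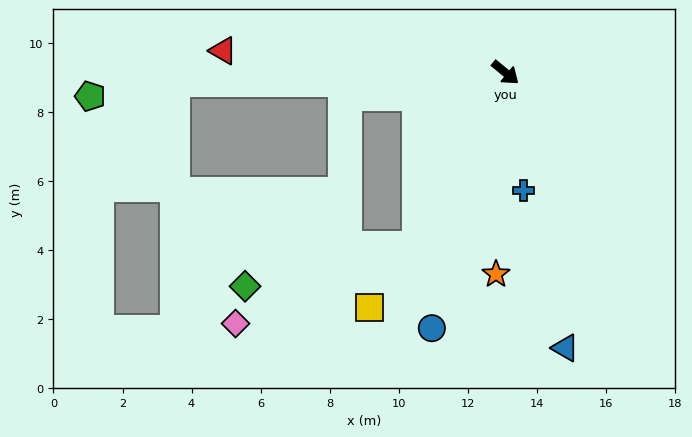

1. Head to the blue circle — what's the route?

turn right 67°, forward 7.7 m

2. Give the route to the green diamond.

blocked — turn right 78°, forward 5.6 m, then turn right 49°, forward 5.1 m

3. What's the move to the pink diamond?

blocked — turn right 78°, forward 5.6 m, then turn right 39°, forward 5.7 m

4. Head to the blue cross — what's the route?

turn right 42°, forward 3.5 m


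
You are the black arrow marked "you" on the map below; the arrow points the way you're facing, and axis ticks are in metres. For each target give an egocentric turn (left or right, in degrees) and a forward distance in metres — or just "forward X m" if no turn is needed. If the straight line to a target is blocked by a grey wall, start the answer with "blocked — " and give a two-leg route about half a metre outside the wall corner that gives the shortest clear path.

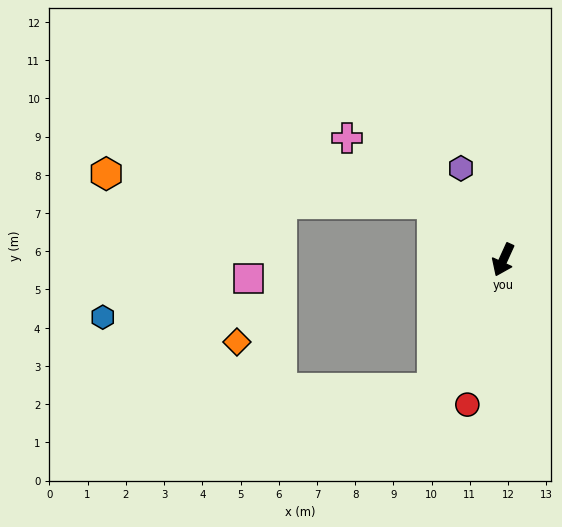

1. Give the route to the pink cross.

turn right 104°, forward 5.2 m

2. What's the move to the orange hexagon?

blocked — turn right 105°, forward 2.4 m, then turn left 34°, forward 8.6 m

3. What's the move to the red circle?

turn left 10°, forward 3.9 m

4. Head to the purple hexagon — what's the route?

turn right 131°, forward 2.6 m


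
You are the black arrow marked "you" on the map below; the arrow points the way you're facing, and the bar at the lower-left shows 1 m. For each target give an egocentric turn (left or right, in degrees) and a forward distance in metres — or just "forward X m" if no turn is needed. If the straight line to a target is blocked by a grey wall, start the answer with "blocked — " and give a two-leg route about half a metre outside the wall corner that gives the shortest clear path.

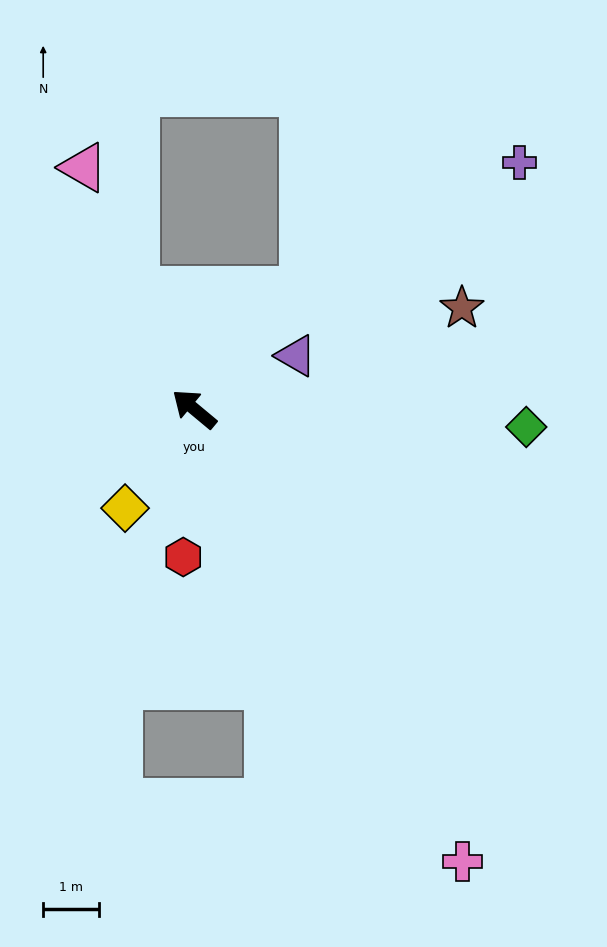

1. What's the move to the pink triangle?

turn right 26°, forward 4.8 m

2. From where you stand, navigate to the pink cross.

turn left 160°, forward 9.5 m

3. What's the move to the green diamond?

turn right 143°, forward 6.0 m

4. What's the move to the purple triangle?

turn right 113°, forward 2.1 m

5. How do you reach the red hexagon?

turn left 126°, forward 2.7 m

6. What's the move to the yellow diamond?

turn left 95°, forward 2.2 m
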